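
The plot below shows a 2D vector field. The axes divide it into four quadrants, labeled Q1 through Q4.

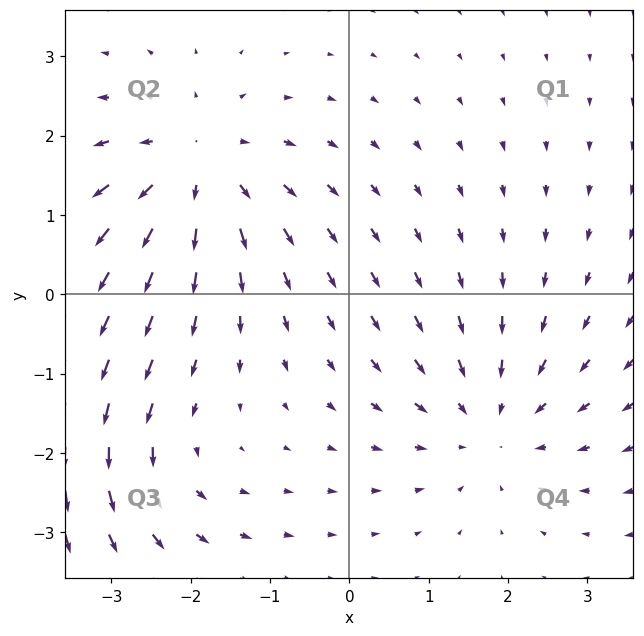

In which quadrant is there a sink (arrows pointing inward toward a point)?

The sink sits at approximately (1.8, -1.6), which lies in quadrant Q4. The divergence there is about -3, negative as expected for a sink.

Q4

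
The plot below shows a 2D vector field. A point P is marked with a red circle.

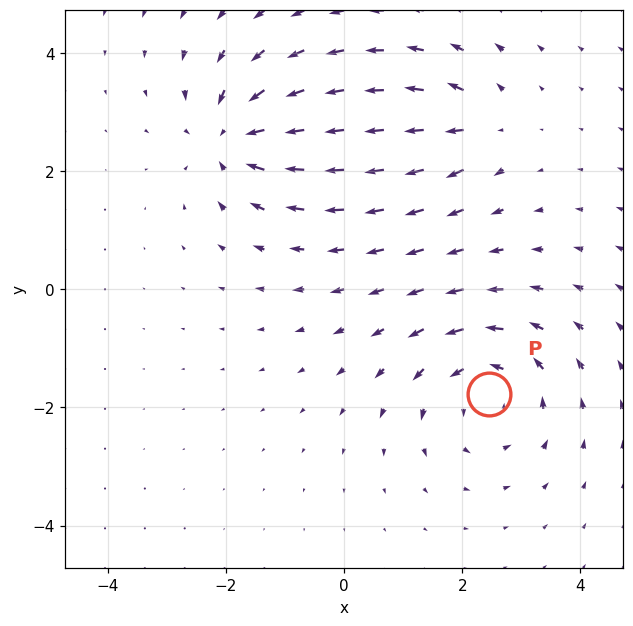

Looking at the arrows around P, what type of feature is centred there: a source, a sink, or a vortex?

vortex

At P (2.4, -1.8) the arrows circulate counterclockwise. Divergence ≈0, curl about +4 — near-zero divergence with nonzero curl is a vortex.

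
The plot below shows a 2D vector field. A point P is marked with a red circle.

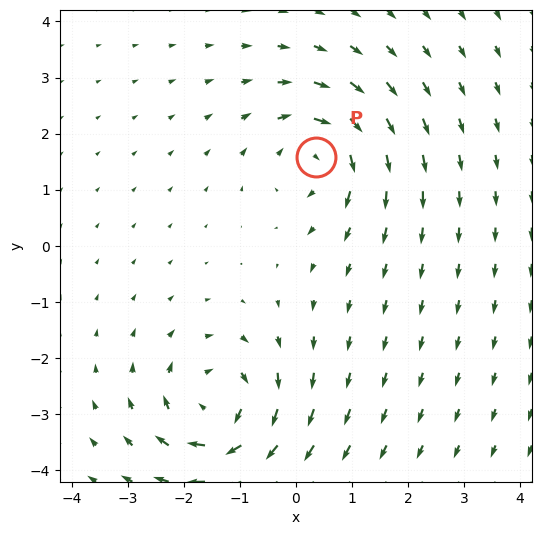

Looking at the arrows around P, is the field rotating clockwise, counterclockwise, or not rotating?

Near P at (0.4, 1.6) the arrows circulate clockwise. The curl (z-component) there is about -4; negative curl means clockwise rotation.

clockwise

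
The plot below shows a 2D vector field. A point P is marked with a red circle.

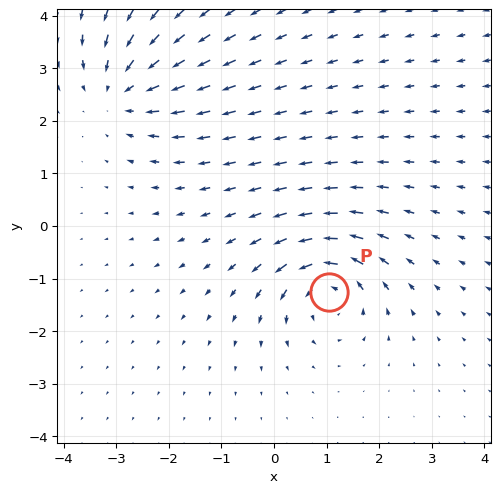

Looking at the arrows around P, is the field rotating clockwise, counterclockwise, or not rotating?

counterclockwise

Near P at (1.0, -1.3) the arrows circulate counterclockwise. The curl (z-component) there is about +7; positive curl means counterclockwise rotation.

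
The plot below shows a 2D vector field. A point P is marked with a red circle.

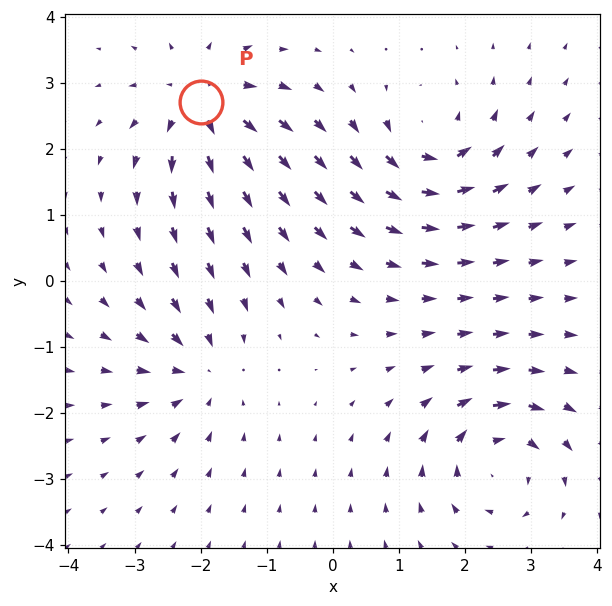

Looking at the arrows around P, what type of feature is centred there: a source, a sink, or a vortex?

source

At P (-2.0, 2.7) the arrows spread outward. Divergence about +7, curl ≈0 — positive divergence with near-zero curl is a source.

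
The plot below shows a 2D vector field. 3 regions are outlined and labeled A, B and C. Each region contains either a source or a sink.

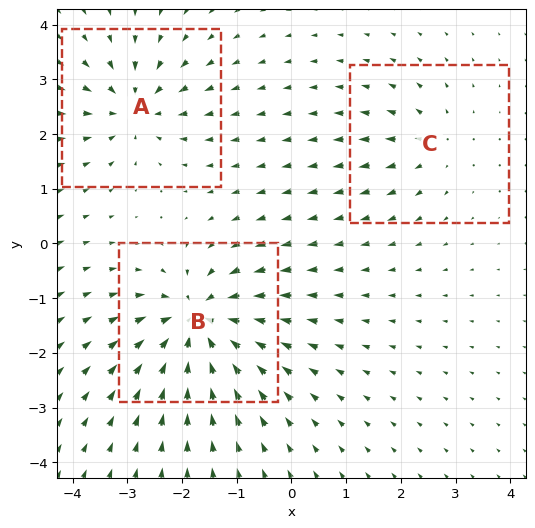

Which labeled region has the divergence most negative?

Divergence at each region's feature centre — A: about -4, B: about -6, C: about +2. Region B is most negative.

B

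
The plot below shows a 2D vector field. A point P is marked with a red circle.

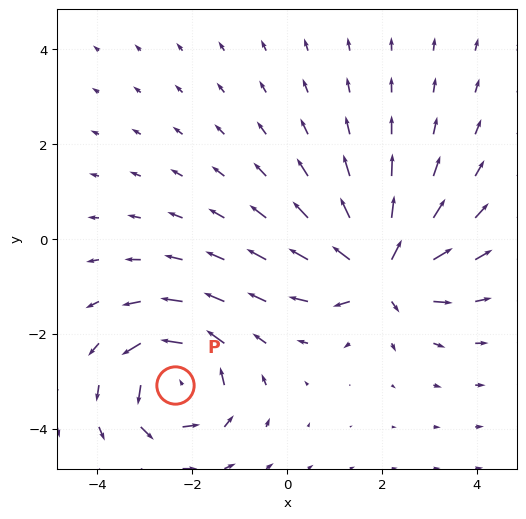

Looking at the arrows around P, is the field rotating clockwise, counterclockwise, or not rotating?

Near P at (-2.4, -3.1) the arrows circulate counterclockwise. The curl (z-component) there is about +5; positive curl means counterclockwise rotation.

counterclockwise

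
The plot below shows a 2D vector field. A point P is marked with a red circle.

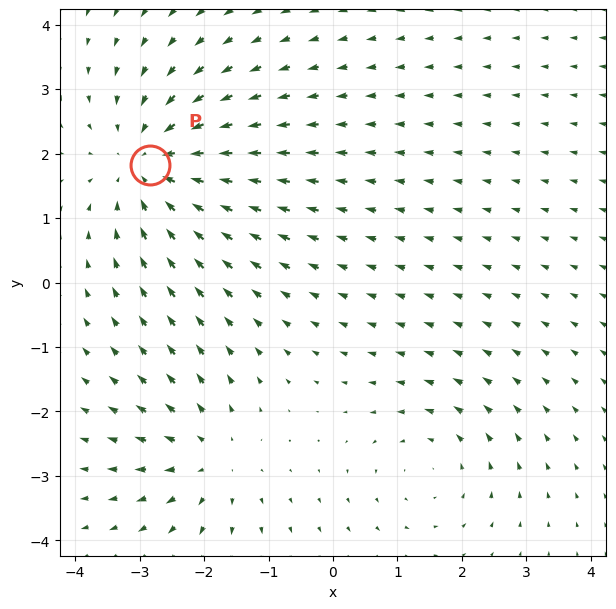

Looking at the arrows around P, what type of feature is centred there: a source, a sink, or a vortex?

sink

At P (-2.8, 1.8) the arrows converge inward. Divergence about -4, curl ≈0 — negative divergence with near-zero curl is a sink.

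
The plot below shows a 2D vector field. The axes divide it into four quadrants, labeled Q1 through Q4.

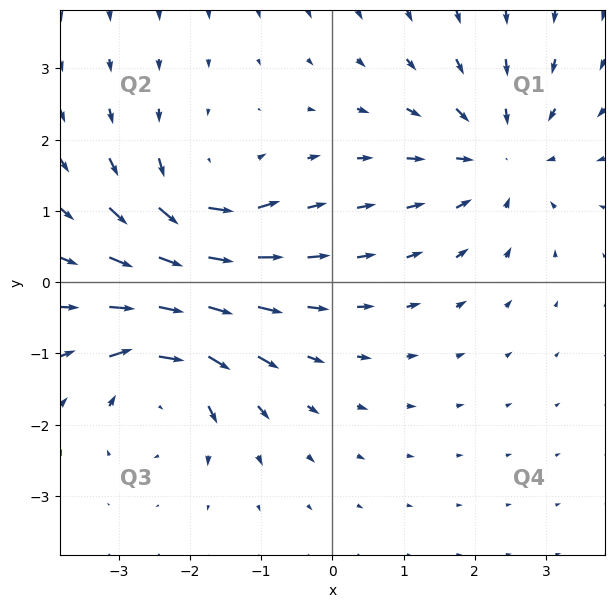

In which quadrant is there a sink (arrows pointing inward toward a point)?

Q1

The sink sits at approximately (2.4, 1.8), which lies in quadrant Q1. The divergence there is about -4, negative as expected for a sink.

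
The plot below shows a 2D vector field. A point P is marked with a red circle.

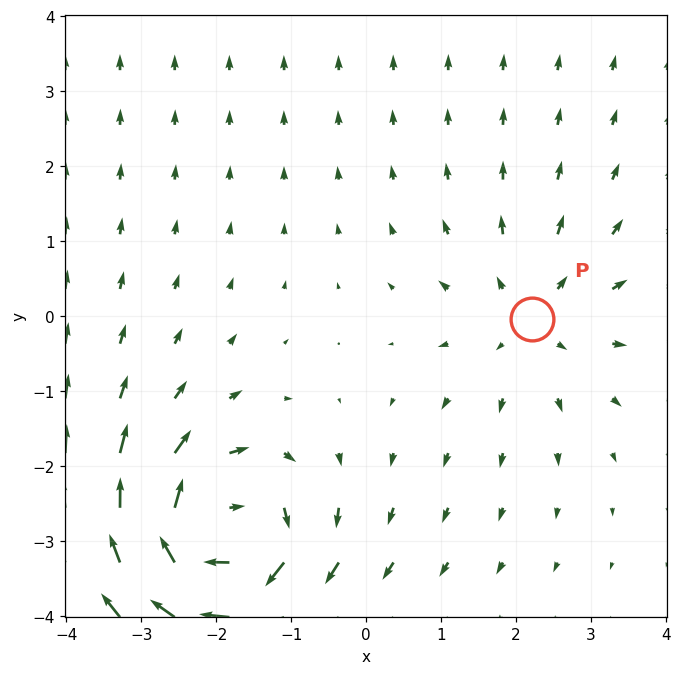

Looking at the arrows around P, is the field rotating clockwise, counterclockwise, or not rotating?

not rotating

Near P at (2.2, -0.0) the arrows show no circulation. The curl there is ≈0.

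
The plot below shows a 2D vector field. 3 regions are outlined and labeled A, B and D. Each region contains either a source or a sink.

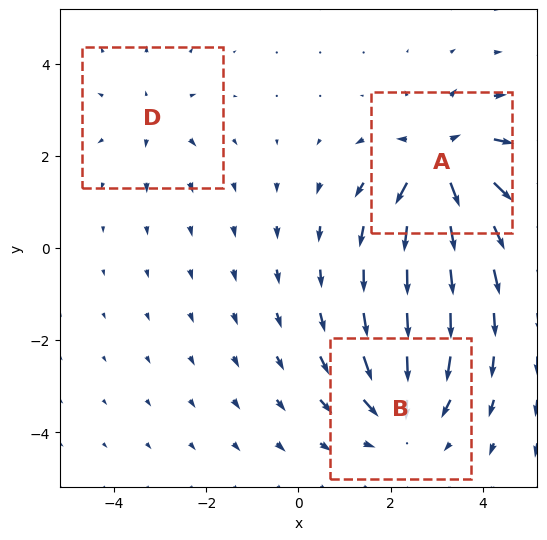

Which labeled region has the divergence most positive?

Divergence at each region's feature centre — A: about +6, B: about -4, D: about +2. Region A is most positive.

A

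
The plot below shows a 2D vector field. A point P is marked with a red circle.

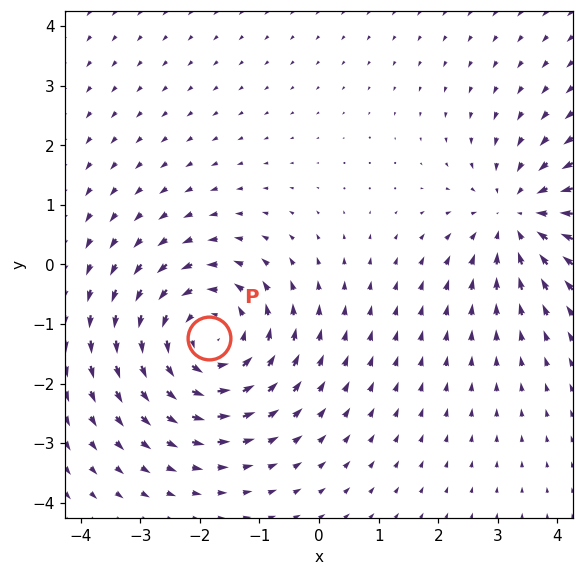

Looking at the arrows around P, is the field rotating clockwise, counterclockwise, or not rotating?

Near P at (-1.9, -1.2) the arrows circulate counterclockwise. The curl (z-component) there is about +3; positive curl means counterclockwise rotation.

counterclockwise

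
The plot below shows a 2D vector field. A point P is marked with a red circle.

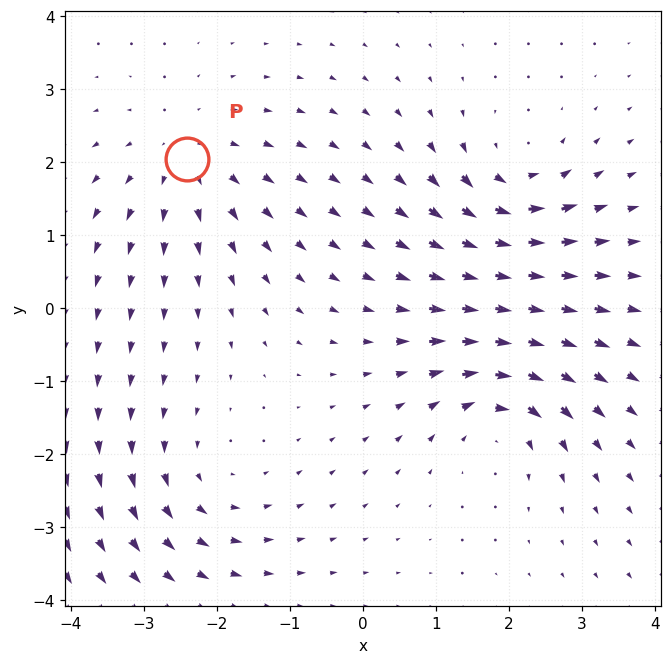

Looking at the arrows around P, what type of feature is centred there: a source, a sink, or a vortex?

At P (-2.4, 2.1) the arrows spread outward. Divergence about +4, curl ≈0 — positive divergence with near-zero curl is a source.

source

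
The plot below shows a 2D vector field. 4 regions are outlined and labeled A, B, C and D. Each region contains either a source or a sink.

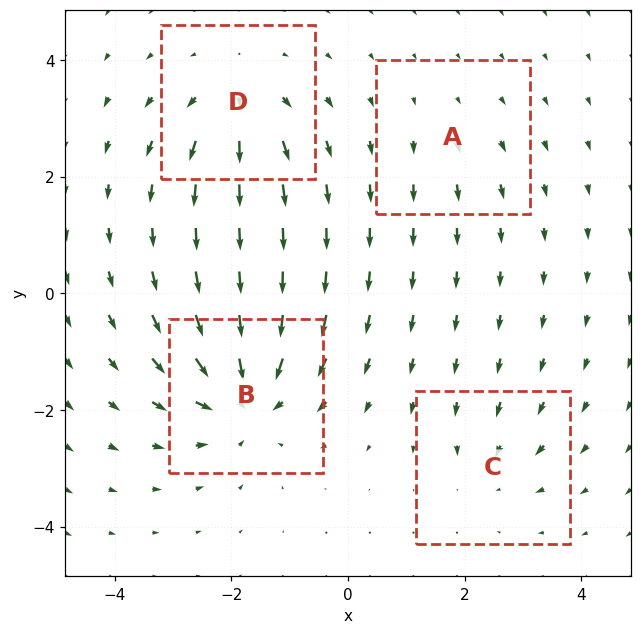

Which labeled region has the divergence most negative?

B

Divergence at each region's feature centre — A: about +2, B: about -7, C: about -3, D: about +5. Region B is most negative.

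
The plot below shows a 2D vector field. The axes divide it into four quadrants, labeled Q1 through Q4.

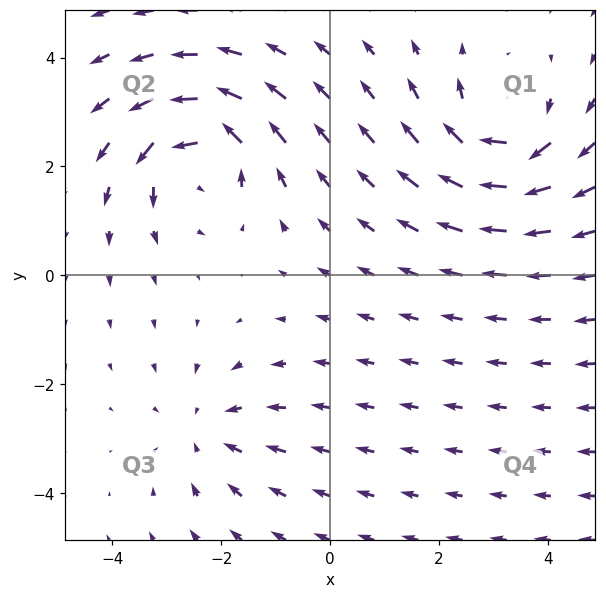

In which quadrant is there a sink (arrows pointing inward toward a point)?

Q3

The sink sits at approximately (-2.3, -2.8), which lies in quadrant Q3. The divergence there is about -3, negative as expected for a sink.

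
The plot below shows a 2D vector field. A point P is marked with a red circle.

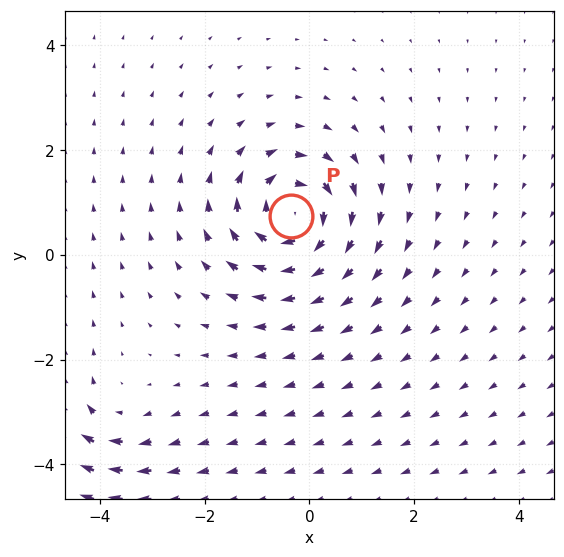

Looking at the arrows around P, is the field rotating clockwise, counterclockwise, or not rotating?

clockwise

Near P at (-0.4, 0.8) the arrows circulate clockwise. The curl (z-component) there is about -6; negative curl means clockwise rotation.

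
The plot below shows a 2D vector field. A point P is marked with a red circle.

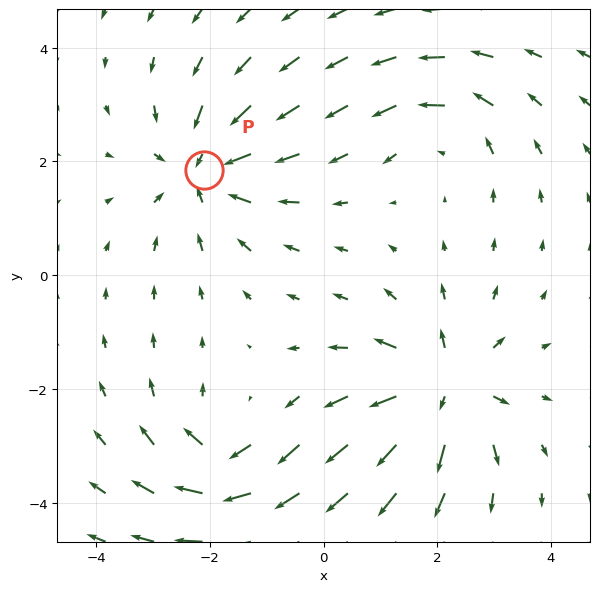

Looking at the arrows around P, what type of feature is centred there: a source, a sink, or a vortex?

At P (-2.1, 1.9) the arrows converge inward. Divergence about -4, curl ≈0 — negative divergence with near-zero curl is a sink.

sink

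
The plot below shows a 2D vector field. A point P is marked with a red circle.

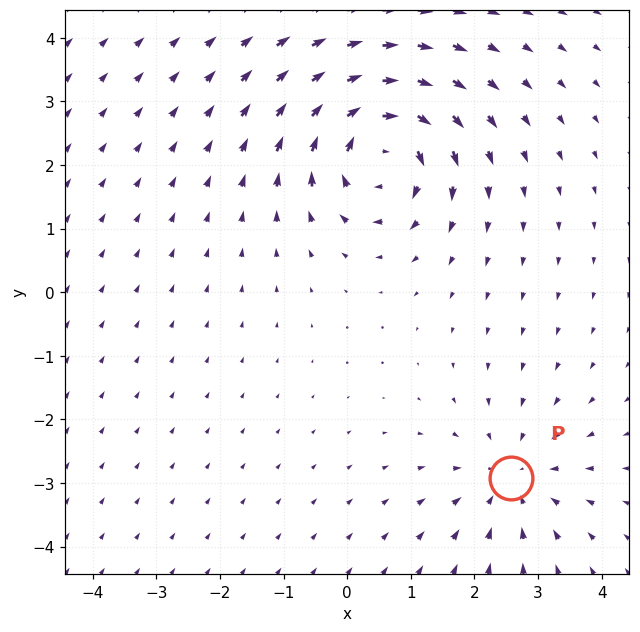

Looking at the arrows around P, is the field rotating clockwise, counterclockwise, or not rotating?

Near P at (2.6, -2.9) the arrows show no circulation. The curl there is ≈0.

not rotating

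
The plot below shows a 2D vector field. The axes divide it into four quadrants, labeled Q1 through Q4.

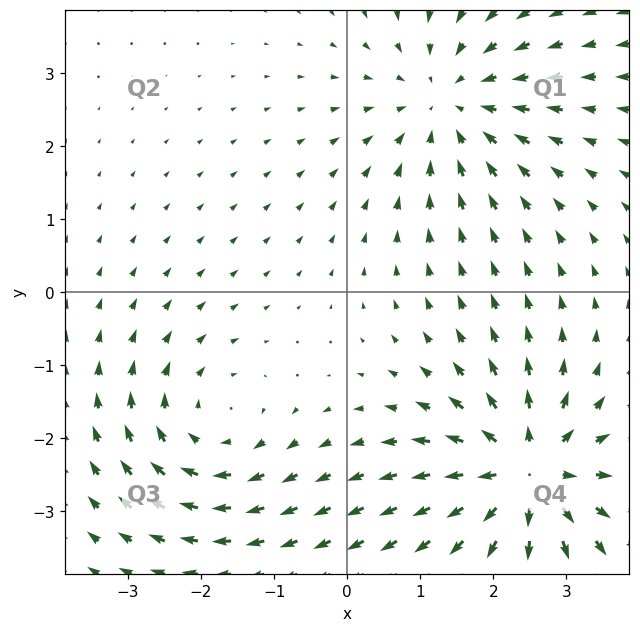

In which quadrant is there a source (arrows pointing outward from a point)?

Q4

The source sits at approximately (2.5, -2.5), which lies in quadrant Q4. The divergence there is about +6, positive as expected for a source.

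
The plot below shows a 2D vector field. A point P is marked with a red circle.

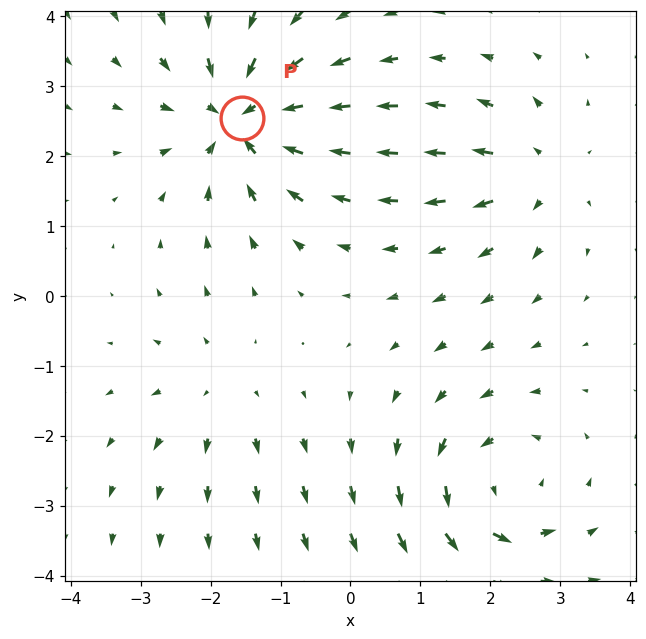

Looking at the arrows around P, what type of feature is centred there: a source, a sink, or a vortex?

At P (-1.6, 2.5) the arrows converge inward. Divergence about -6, curl ≈0 — negative divergence with near-zero curl is a sink.

sink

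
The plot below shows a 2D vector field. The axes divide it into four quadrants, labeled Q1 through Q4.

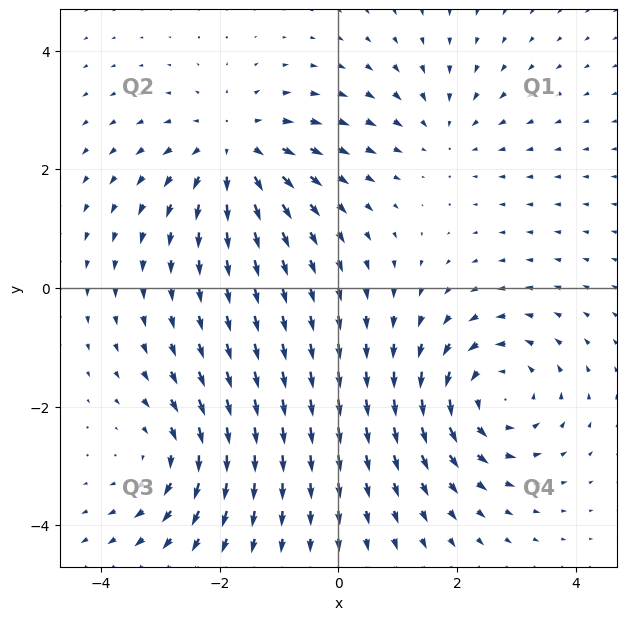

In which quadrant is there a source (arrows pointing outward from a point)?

Q2

The source sits at approximately (-1.8, 2.3), which lies in quadrant Q2. The divergence there is about +5, positive as expected for a source.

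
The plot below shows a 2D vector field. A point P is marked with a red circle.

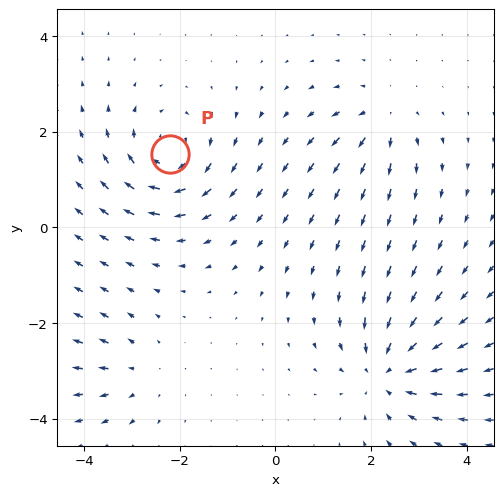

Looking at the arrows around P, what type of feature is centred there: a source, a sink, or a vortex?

vortex

At P (-2.2, 1.5) the arrows circulate clockwise. Divergence ≈0, curl about -5 — near-zero divergence with nonzero curl is a vortex.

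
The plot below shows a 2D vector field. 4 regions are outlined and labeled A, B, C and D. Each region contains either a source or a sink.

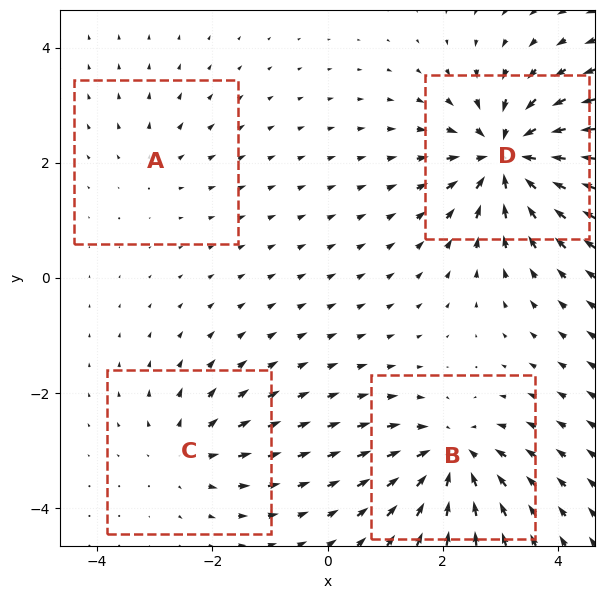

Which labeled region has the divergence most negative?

Divergence at each region's feature centre — A: about +2, B: about -6, C: about +4, D: about -8. Region D is most negative.

D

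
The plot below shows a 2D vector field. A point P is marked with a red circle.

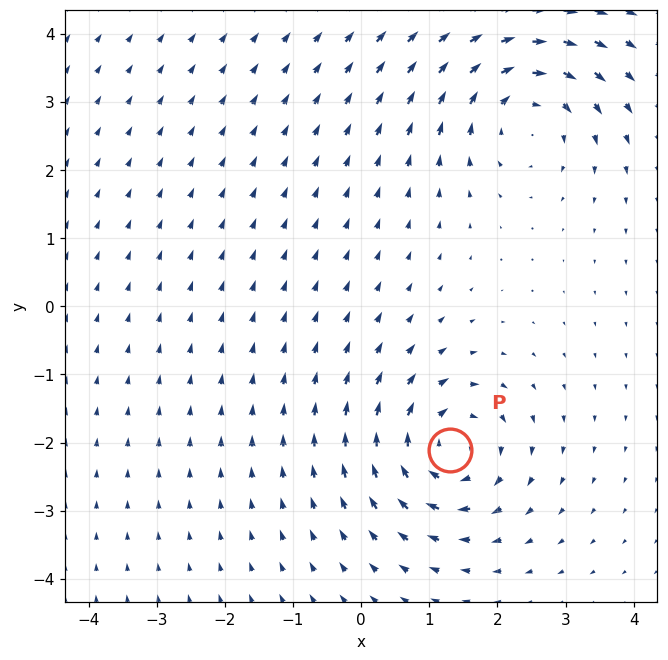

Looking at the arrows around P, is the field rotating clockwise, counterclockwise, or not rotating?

Near P at (1.3, -2.1) the arrows circulate clockwise. The curl (z-component) there is about -5; negative curl means clockwise rotation.

clockwise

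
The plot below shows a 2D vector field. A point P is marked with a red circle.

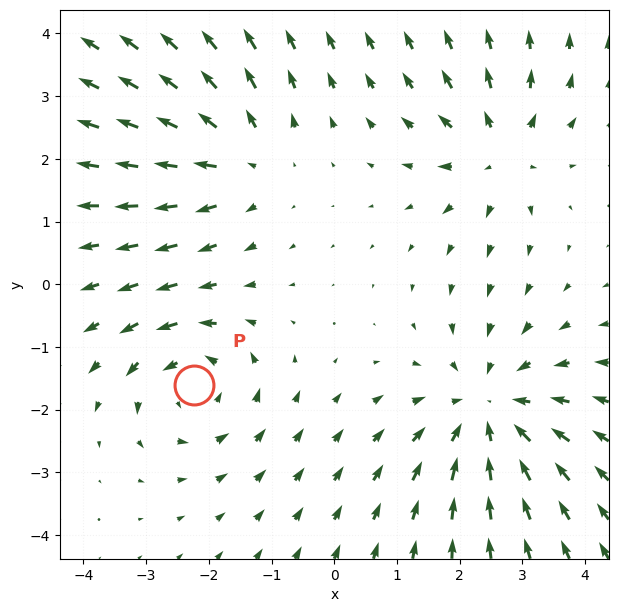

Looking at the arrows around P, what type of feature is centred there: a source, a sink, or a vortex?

At P (-2.2, -1.6) the arrows circulate counterclockwise. Divergence ≈0, curl about +3 — near-zero divergence with nonzero curl is a vortex.

vortex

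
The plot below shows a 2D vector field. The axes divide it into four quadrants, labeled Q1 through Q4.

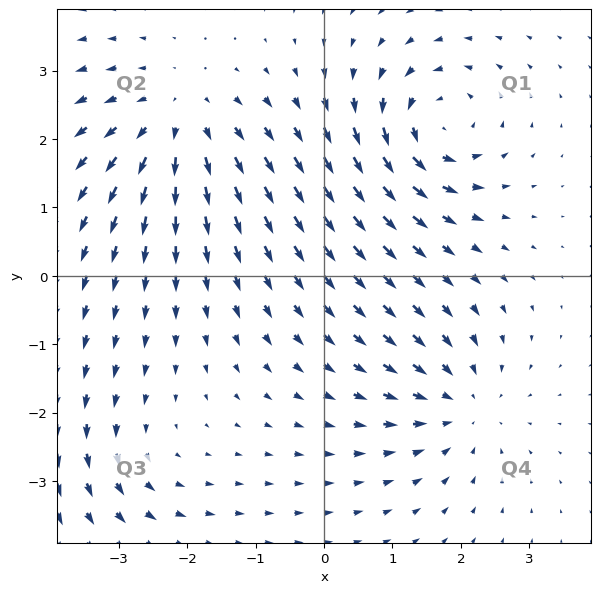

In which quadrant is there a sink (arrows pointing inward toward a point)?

The sink sits at approximately (2.0, -1.9), which lies in quadrant Q4. The divergence there is about -4, negative as expected for a sink.

Q4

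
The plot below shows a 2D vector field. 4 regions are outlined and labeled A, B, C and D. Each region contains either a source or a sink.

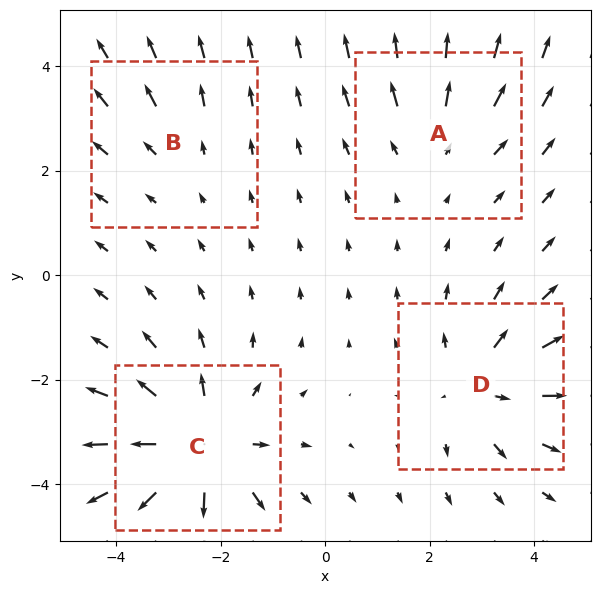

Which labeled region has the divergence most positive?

C

Divergence at each region's feature centre — A: about +3, B: about +2, C: about +7, D: about +5. Region C is most positive.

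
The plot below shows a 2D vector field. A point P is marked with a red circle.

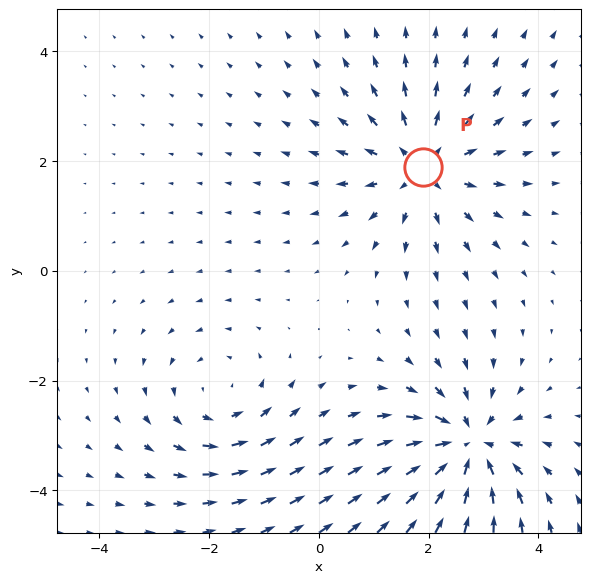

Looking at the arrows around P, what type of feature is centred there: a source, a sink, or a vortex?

source

At P (1.9, 1.9) the arrows spread outward. Divergence about +5, curl ≈0 — positive divergence with near-zero curl is a source.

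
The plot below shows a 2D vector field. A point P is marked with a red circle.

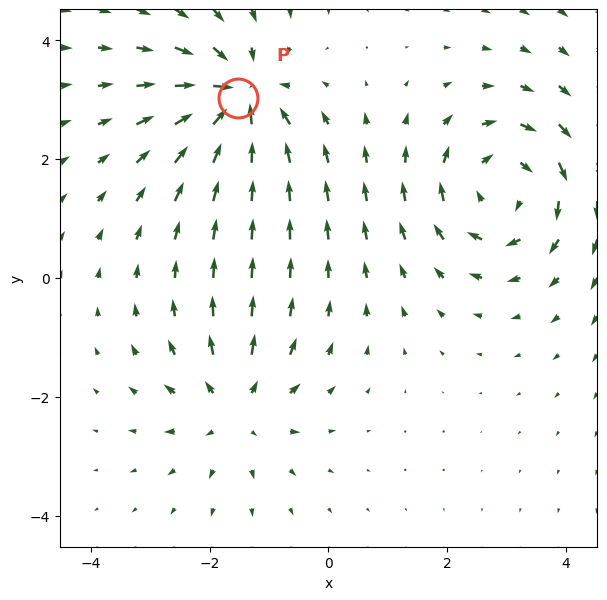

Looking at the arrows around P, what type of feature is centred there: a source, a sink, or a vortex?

At P (-1.5, 3.0) the arrows converge inward. Divergence about -6, curl ≈0 — negative divergence with near-zero curl is a sink.

sink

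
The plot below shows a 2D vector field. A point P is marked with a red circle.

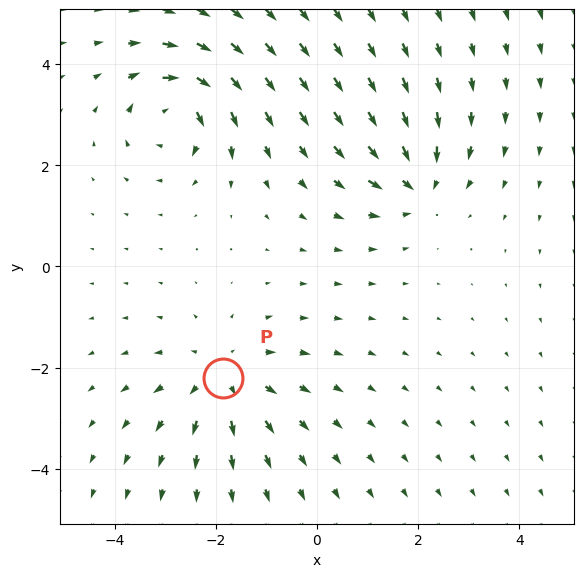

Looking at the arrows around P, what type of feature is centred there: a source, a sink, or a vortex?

At P (-1.9, -2.2) the arrows spread outward. Divergence about +3, curl ≈0 — positive divergence with near-zero curl is a source.

source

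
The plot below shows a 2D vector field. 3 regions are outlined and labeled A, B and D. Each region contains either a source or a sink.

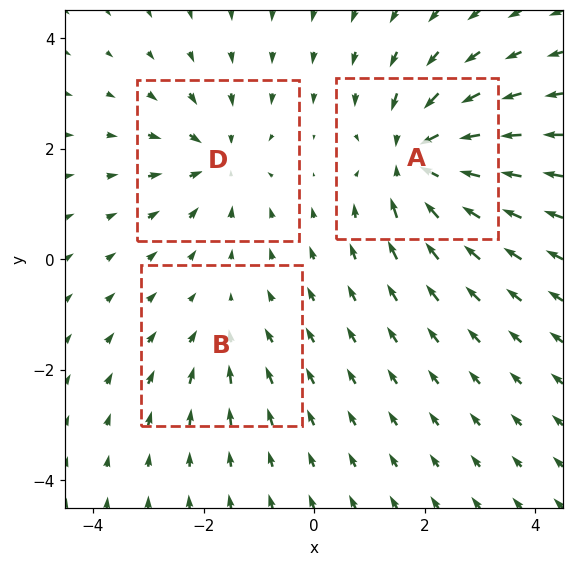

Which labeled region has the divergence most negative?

A

Divergence at each region's feature centre — A: about -6, B: about -2, D: about -4. Region A is most negative.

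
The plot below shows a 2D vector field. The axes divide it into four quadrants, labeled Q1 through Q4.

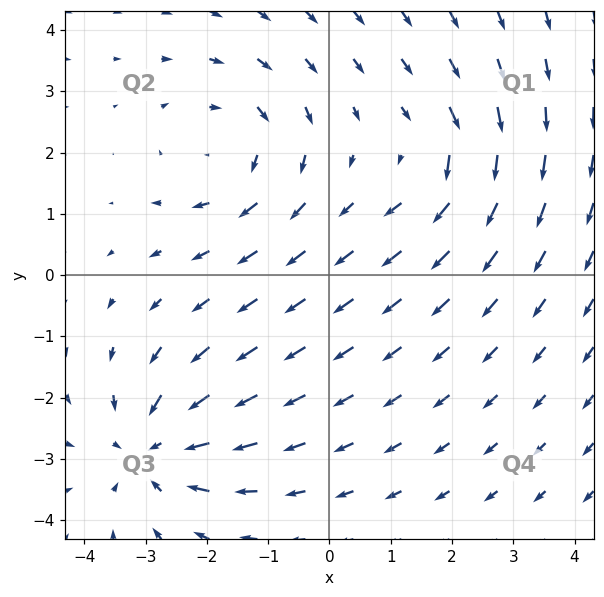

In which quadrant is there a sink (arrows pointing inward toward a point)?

The sink sits at approximately (-2.9, -2.9), which lies in quadrant Q3. The divergence there is about -5, negative as expected for a sink.

Q3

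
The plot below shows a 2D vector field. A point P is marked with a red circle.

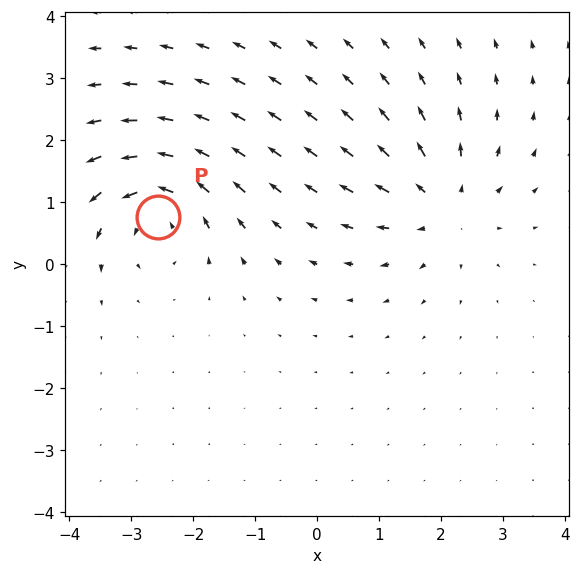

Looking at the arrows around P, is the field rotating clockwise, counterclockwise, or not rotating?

counterclockwise

Near P at (-2.6, 0.8) the arrows circulate counterclockwise. The curl (z-component) there is about +7; positive curl means counterclockwise rotation.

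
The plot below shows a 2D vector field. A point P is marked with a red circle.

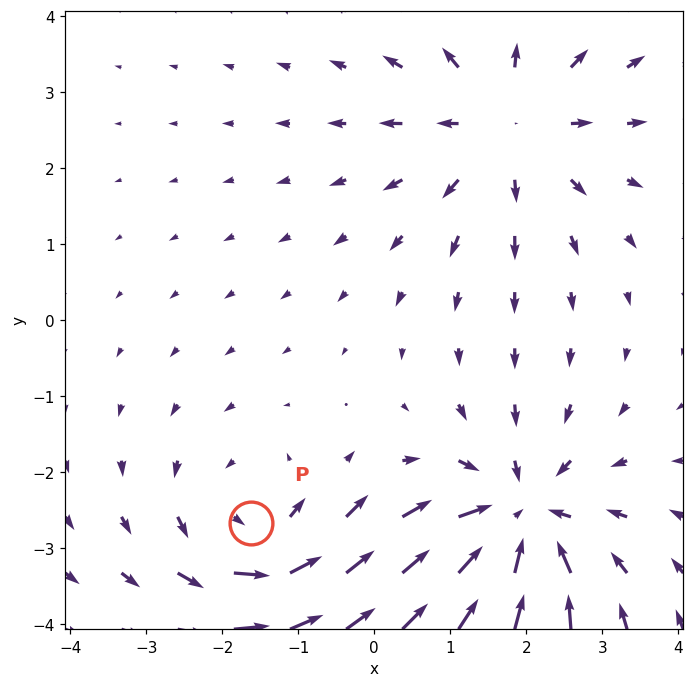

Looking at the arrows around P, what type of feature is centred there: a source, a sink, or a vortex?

At P (-1.6, -2.7) the arrows circulate counterclockwise. Divergence ≈0, curl about +4 — near-zero divergence with nonzero curl is a vortex.

vortex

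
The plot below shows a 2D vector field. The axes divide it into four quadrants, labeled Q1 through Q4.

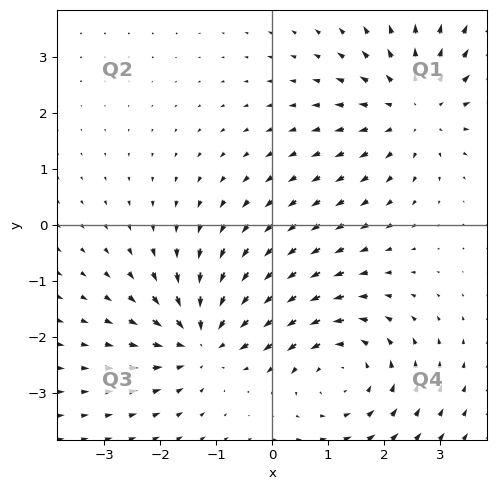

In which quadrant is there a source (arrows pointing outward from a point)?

The source sits at approximately (2.6, 2.1), which lies in quadrant Q1. The divergence there is about +4, positive as expected for a source.

Q1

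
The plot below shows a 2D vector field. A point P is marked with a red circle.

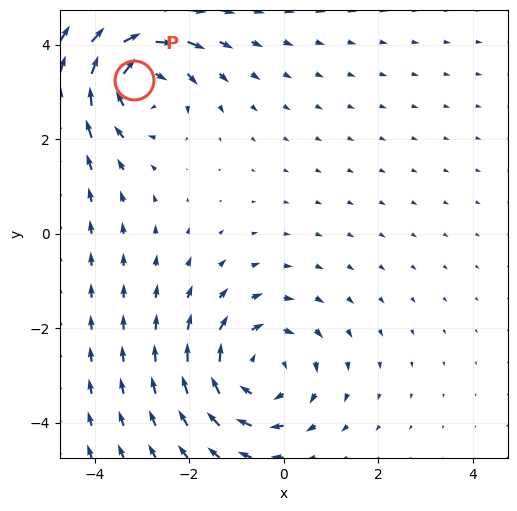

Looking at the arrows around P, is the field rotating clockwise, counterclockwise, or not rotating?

clockwise

Near P at (-3.2, 3.3) the arrows circulate clockwise. The curl (z-component) there is about -3; negative curl means clockwise rotation.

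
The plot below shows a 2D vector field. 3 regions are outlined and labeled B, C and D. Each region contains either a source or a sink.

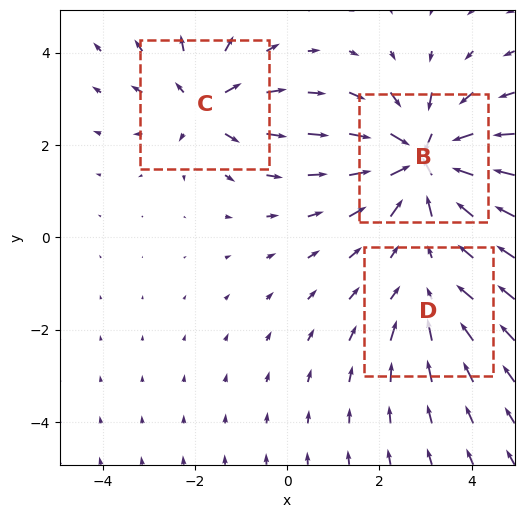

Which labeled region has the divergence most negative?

Divergence at each region's feature centre — B: about -6, C: about +4, D: about -2. Region B is most negative.

B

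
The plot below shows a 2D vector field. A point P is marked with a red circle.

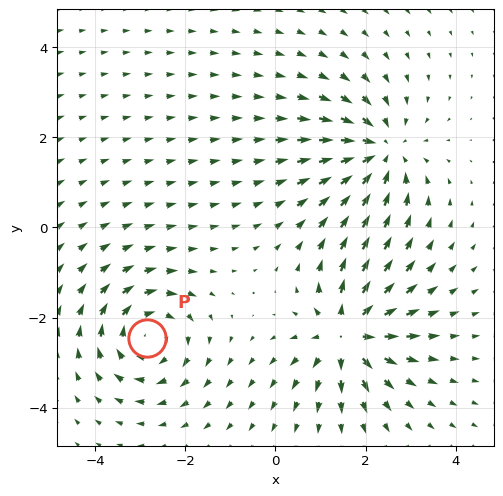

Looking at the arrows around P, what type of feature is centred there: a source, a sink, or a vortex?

At P (-2.9, -2.4) the arrows circulate clockwise. Divergence ≈0, curl about -5 — near-zero divergence with nonzero curl is a vortex.

vortex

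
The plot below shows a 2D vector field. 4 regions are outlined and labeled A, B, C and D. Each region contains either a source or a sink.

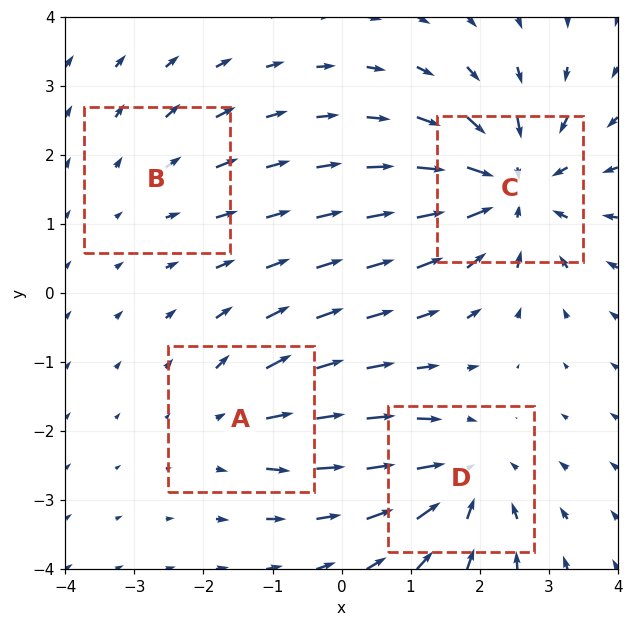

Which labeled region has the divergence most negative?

Divergence at each region's feature centre — A: about +3, B: about +2, C: about -6, D: about -5. Region C is most negative.

C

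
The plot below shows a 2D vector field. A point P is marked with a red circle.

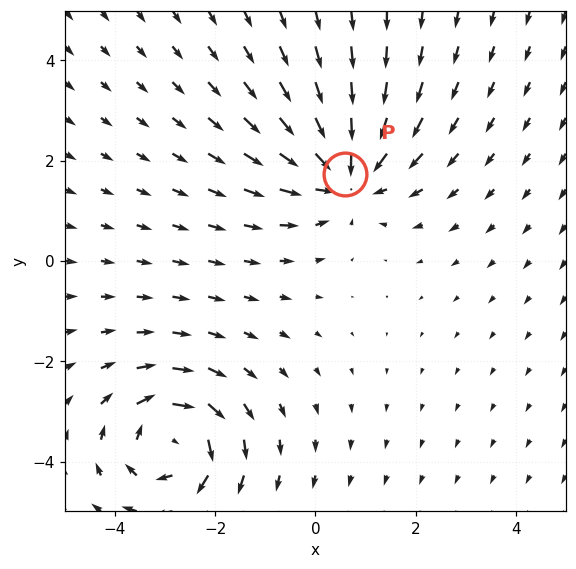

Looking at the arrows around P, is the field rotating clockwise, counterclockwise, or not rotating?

Near P at (0.6, 1.7) the arrows show no circulation. The curl there is ≈0.

not rotating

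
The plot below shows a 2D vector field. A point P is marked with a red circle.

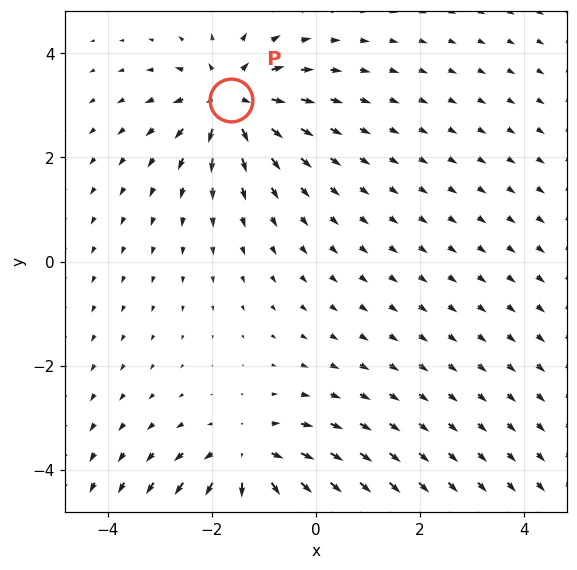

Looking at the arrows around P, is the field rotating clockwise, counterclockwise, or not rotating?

not rotating

Near P at (-1.6, 3.1) the arrows show no circulation. The curl there is ≈0.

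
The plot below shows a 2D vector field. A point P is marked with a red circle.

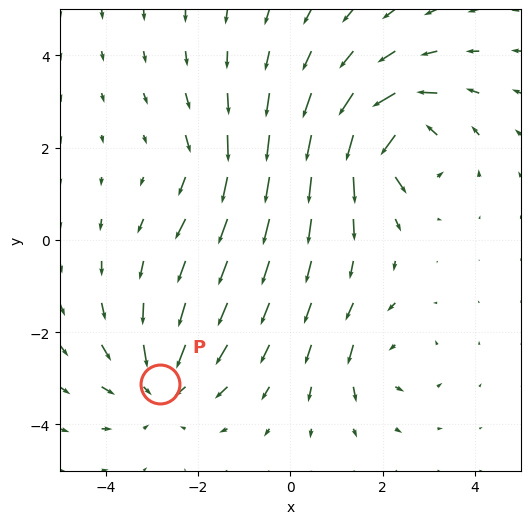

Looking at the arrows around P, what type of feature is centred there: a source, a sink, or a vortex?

sink

At P (-2.8, -3.1) the arrows converge inward. Divergence about -4, curl ≈0 — negative divergence with near-zero curl is a sink.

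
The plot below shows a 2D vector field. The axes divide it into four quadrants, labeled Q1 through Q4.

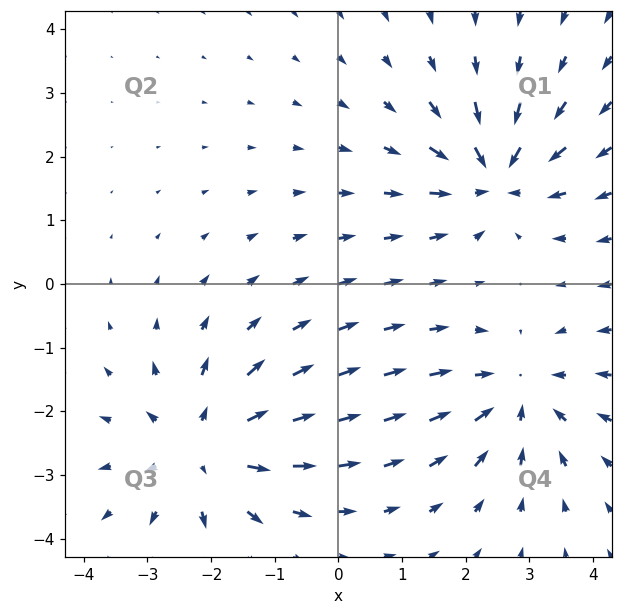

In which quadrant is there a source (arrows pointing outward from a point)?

Q3

The source sits at approximately (-2.1, -2.6), which lies in quadrant Q3. The divergence there is about +3, positive as expected for a source.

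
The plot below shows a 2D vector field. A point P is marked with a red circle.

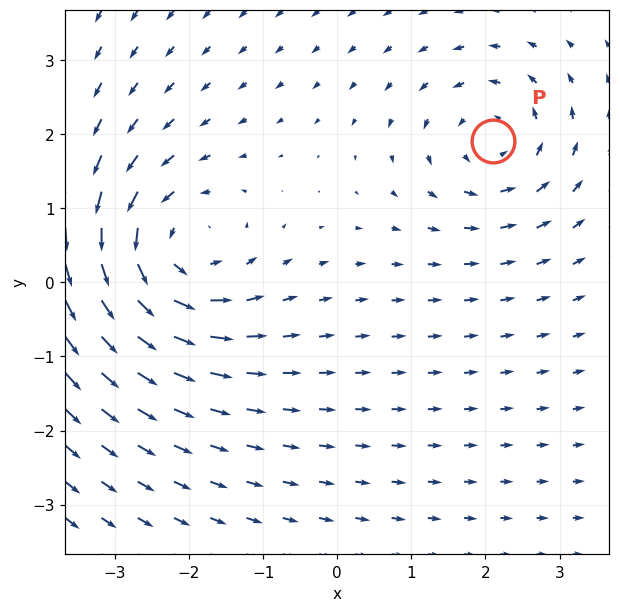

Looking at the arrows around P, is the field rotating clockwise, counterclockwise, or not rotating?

counterclockwise

Near P at (2.1, 1.9) the arrows circulate counterclockwise. The curl (z-component) there is about +4; positive curl means counterclockwise rotation.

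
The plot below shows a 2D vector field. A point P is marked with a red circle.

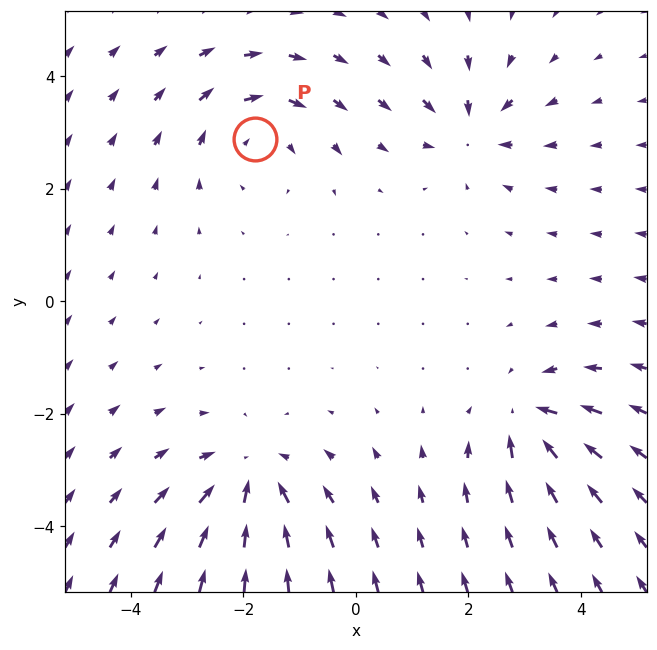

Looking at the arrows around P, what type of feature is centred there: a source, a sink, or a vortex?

At P (-1.8, 2.9) the arrows circulate clockwise. Divergence ≈0, curl about -3 — near-zero divergence with nonzero curl is a vortex.

vortex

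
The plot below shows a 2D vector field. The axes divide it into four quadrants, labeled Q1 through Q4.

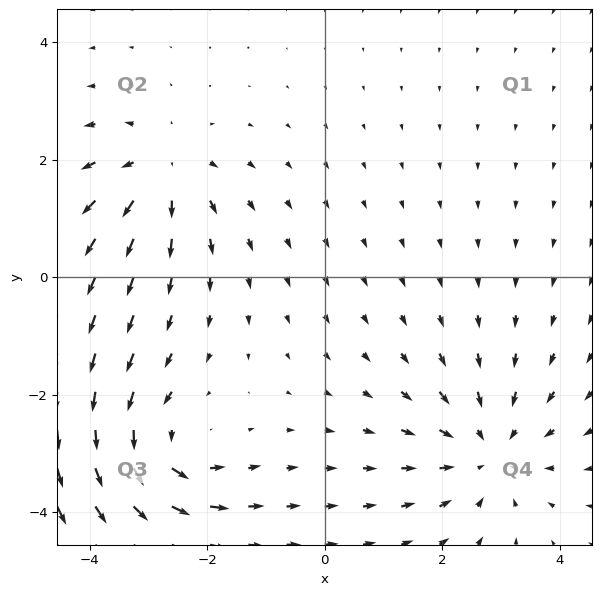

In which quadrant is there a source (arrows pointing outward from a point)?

The source sits at approximately (-2.8, 1.8), which lies in quadrant Q2. The divergence there is about +4, positive as expected for a source.

Q2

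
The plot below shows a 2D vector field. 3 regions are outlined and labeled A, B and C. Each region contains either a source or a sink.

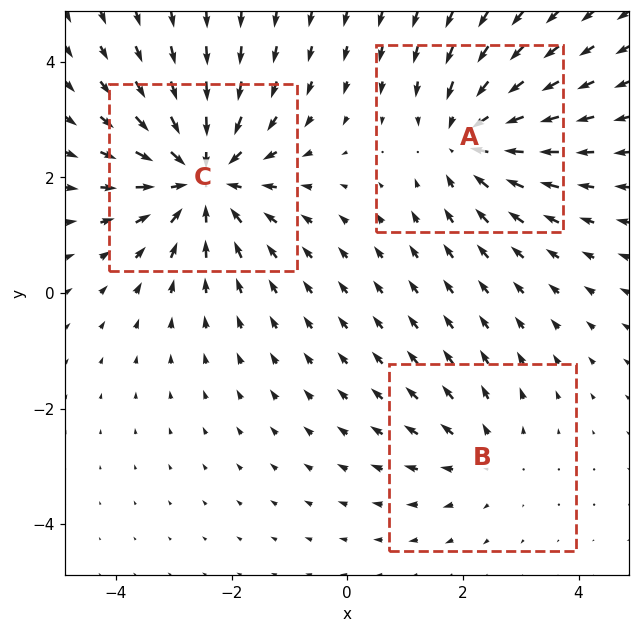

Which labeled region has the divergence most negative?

C

Divergence at each region's feature centre — A: about -3, B: about +2, C: about -4. Region C is most negative.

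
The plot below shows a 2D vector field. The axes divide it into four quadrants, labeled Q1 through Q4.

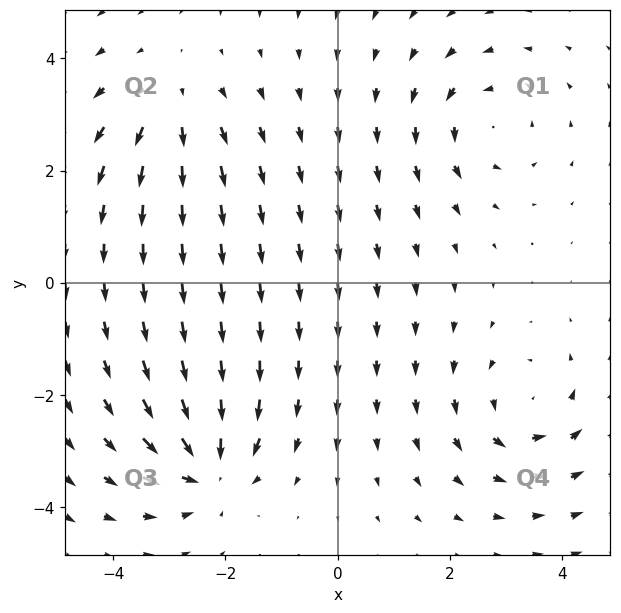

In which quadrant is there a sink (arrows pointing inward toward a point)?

Q3

The sink sits at approximately (-2.3, -3.3), which lies in quadrant Q3. The divergence there is about -6, negative as expected for a sink.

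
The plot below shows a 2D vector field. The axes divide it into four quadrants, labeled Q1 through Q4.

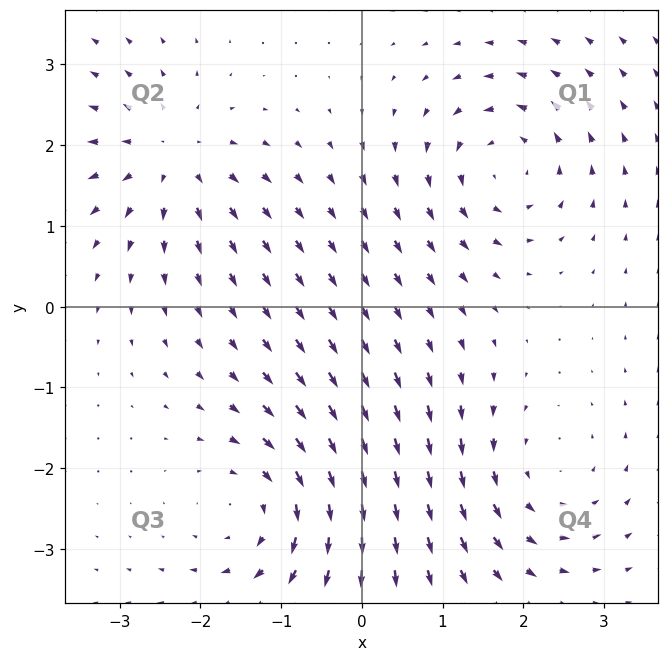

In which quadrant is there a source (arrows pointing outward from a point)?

The source sits at approximately (-2.3, 1.8), which lies in quadrant Q2. The divergence there is about +3, positive as expected for a source.

Q2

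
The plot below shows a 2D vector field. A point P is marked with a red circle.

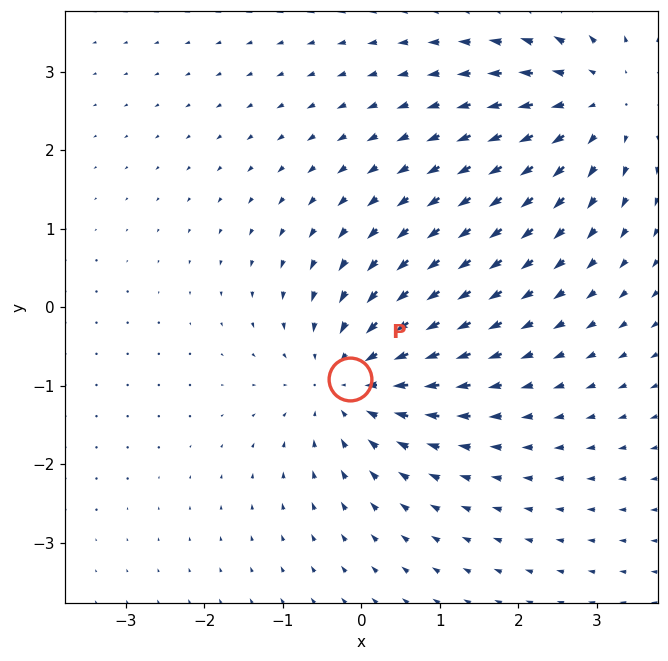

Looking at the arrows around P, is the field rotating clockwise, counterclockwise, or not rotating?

Near P at (-0.1, -0.9) the arrows show no circulation. The curl there is ≈0.

not rotating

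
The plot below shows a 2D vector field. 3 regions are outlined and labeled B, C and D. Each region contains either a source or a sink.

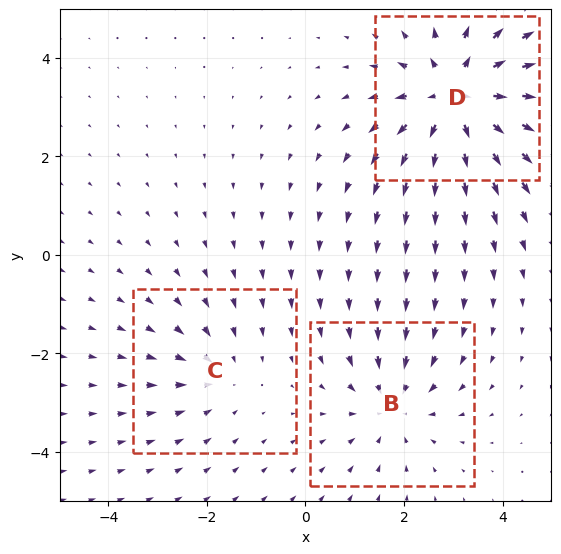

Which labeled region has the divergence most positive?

D

Divergence at each region's feature centre — B: about -3, C: about -2, D: about +5. Region D is most positive.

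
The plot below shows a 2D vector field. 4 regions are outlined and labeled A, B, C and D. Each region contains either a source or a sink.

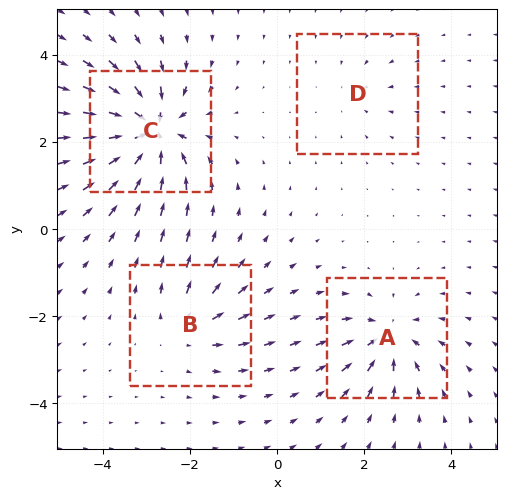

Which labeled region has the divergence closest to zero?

Divergence at each region's feature centre — A: about -6, B: about +4, C: about -9, D: about -2. Region D is closest to zero.

D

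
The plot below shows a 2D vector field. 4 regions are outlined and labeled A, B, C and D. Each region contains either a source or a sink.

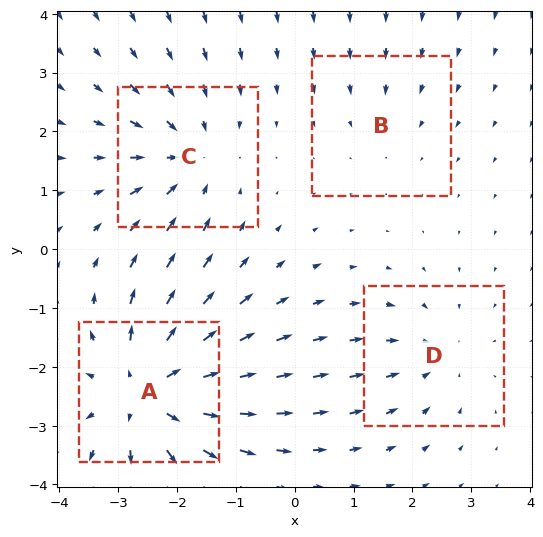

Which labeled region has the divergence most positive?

Divergence at each region's feature centre — A: about +6, B: about -2, C: about -4, D: about -3. Region A is most positive.

A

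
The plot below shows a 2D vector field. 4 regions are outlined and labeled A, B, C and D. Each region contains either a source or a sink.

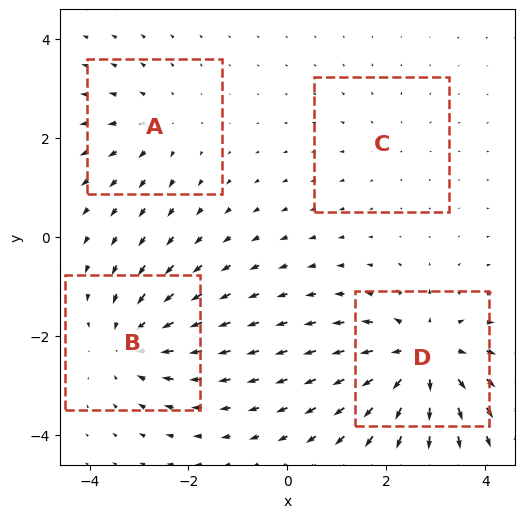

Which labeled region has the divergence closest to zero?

C

Divergence at each region's feature centre — A: about +3, B: about -4, C: about +2, D: about +6. Region C is closest to zero.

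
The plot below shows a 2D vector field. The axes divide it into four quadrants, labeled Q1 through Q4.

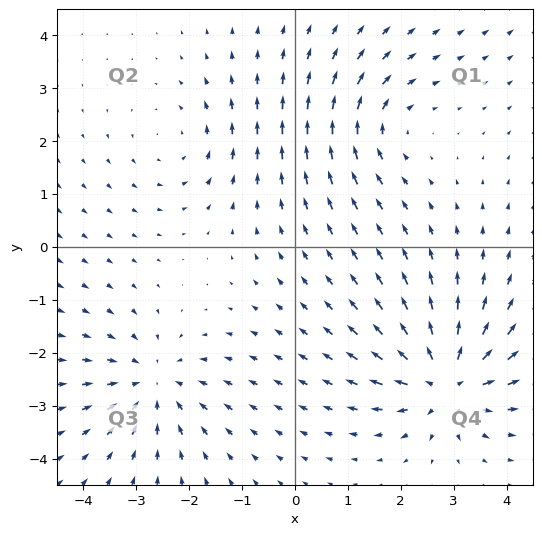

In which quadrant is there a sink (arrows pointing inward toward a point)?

Q3

The sink sits at approximately (-2.7, -2.6), which lies in quadrant Q3. The divergence there is about -4, negative as expected for a sink.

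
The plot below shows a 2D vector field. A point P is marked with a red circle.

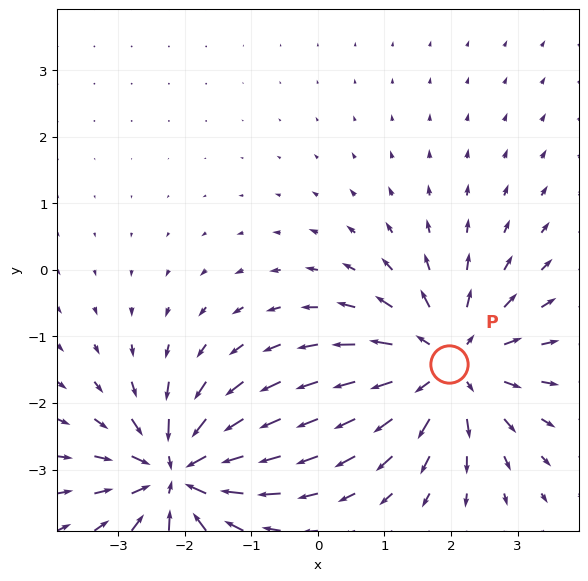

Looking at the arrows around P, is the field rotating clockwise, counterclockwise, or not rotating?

Near P at (2.0, -1.4) the arrows show no circulation. The curl there is ≈0.

not rotating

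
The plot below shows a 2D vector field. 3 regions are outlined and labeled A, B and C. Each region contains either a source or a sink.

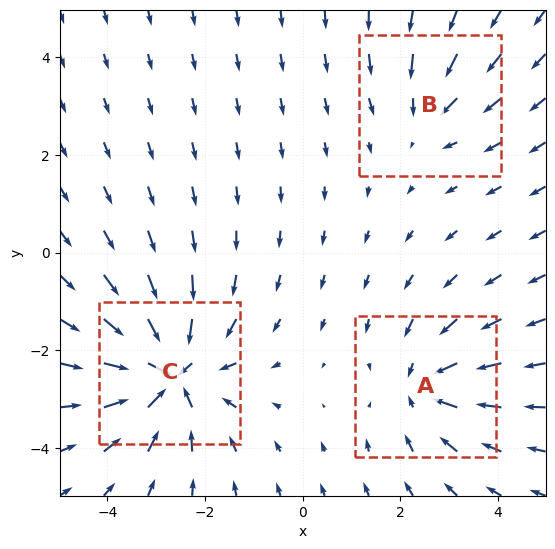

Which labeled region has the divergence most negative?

Divergence at each region's feature centre — A: about -3, B: about -2, C: about -5. Region C is most negative.

C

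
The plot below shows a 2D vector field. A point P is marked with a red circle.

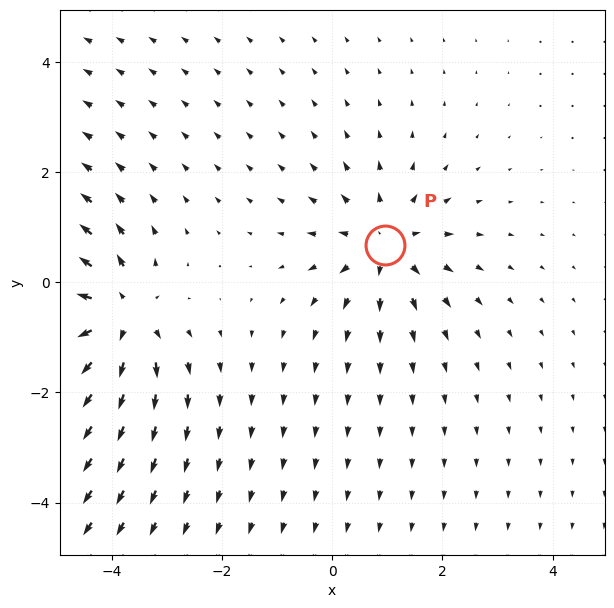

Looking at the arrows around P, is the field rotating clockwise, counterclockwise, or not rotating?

not rotating

Near P at (1.0, 0.7) the arrows show no circulation. The curl there is ≈0.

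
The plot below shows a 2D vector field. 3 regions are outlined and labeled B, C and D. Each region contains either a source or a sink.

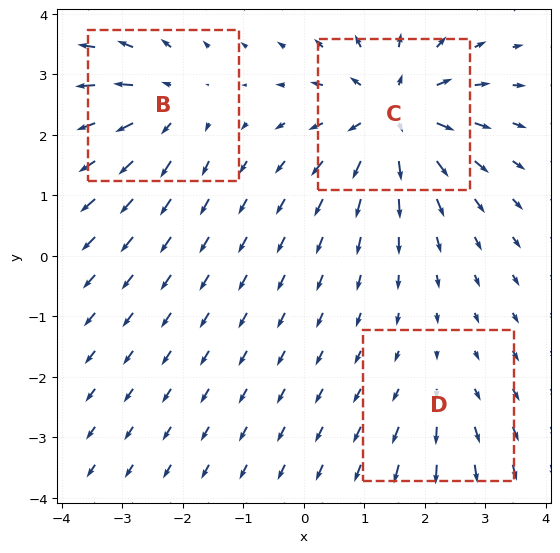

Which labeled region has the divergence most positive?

C

Divergence at each region's feature centre — B: about +4, C: about +6, D: about +2. Region C is most positive.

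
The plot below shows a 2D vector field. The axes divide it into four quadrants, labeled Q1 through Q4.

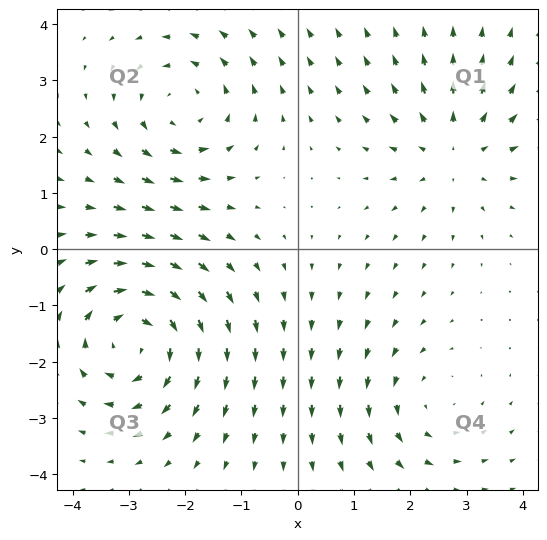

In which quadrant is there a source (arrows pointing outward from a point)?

The source sits at approximately (2.8, 1.7), which lies in quadrant Q1. The divergence there is about +3, positive as expected for a source.

Q1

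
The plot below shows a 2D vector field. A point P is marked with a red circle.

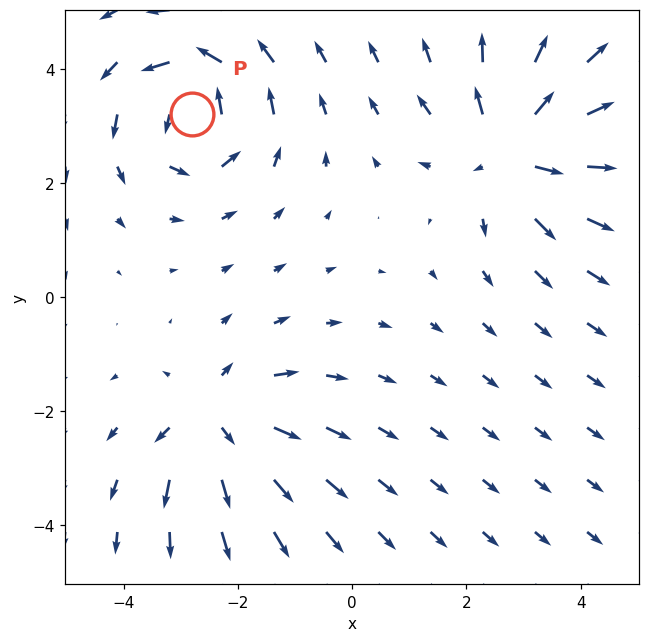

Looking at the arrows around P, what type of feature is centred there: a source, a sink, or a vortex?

At P (-2.8, 3.2) the arrows circulate counterclockwise. Divergence ≈0, curl about +4 — near-zero divergence with nonzero curl is a vortex.

vortex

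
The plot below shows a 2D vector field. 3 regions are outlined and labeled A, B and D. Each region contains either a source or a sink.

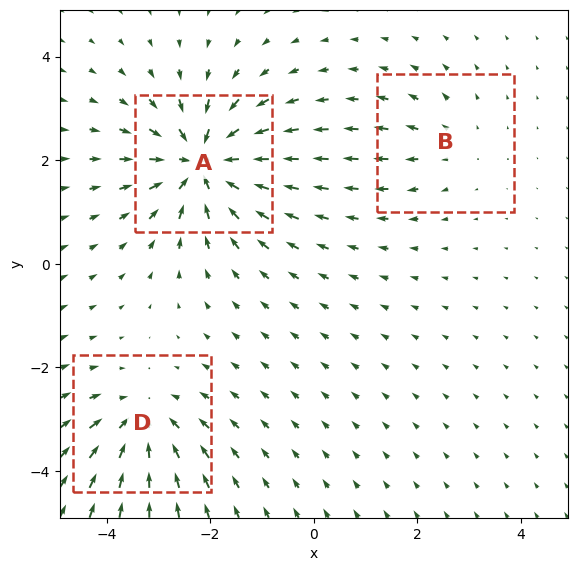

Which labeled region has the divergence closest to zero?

B

Divergence at each region's feature centre — A: about -6, B: about +2, D: about -4. Region B is closest to zero.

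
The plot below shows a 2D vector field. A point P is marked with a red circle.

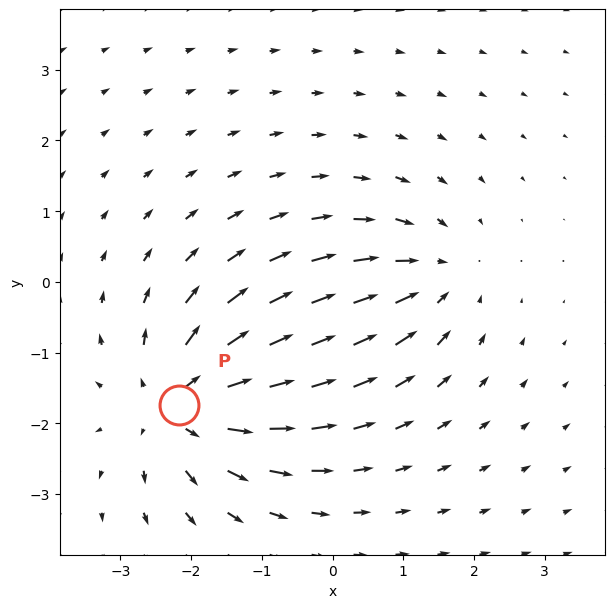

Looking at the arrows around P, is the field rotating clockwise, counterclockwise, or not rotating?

Near P at (-2.2, -1.7) the arrows show no circulation. The curl there is ≈0.

not rotating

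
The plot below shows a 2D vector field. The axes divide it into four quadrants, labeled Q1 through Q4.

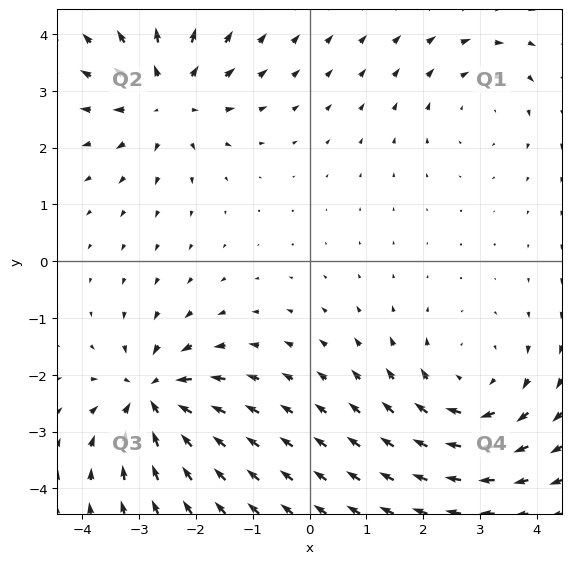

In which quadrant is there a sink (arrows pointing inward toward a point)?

Q3

The sink sits at approximately (-2.8, -2.4), which lies in quadrant Q3. The divergence there is about -6, negative as expected for a sink.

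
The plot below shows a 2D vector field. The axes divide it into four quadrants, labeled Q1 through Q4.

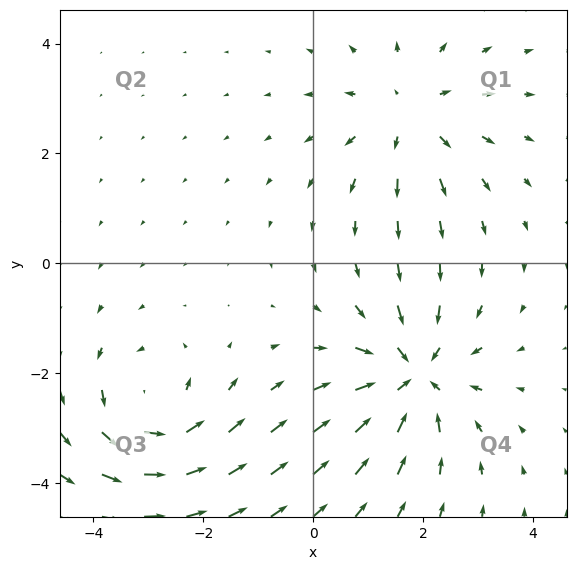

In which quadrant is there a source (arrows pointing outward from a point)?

Q1

The source sits at approximately (1.7, 2.7), which lies in quadrant Q1. The divergence there is about +3, positive as expected for a source.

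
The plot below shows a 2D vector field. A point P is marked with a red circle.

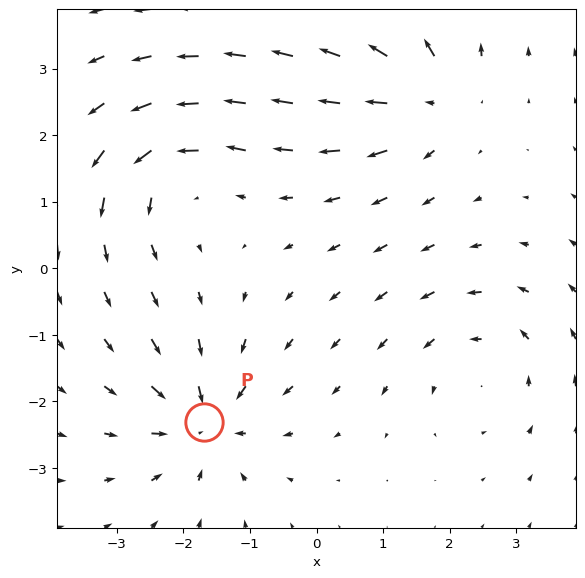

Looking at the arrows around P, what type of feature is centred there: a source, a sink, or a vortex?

At P (-1.7, -2.3) the arrows converge inward. Divergence about -6, curl ≈0 — negative divergence with near-zero curl is a sink.

sink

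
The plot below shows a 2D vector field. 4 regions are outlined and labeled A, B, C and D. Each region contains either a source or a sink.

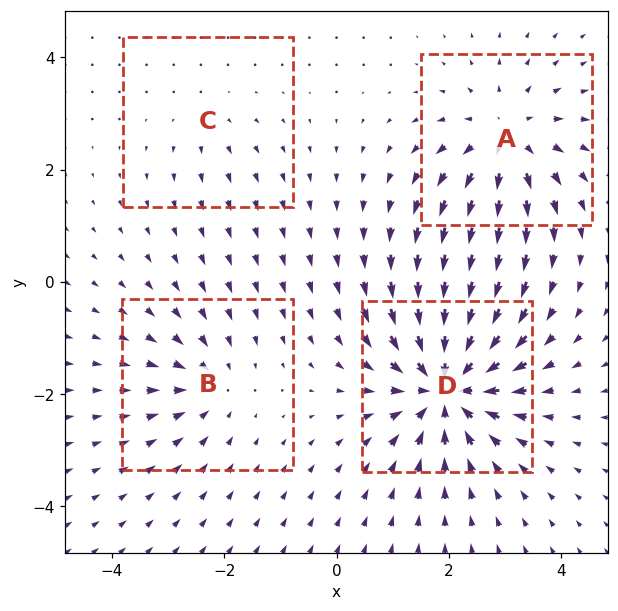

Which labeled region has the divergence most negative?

D

Divergence at each region's feature centre — A: about +5, B: about -4, C: about +2, D: about -8. Region D is most negative.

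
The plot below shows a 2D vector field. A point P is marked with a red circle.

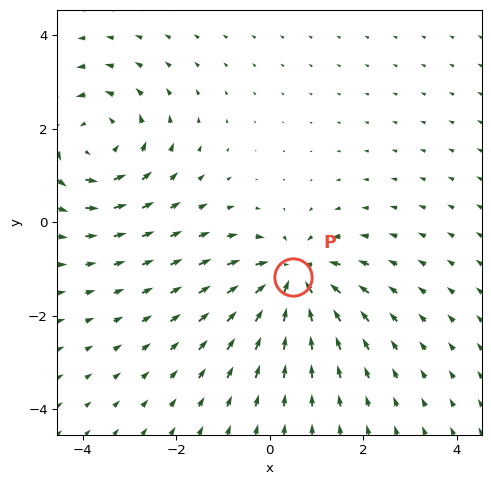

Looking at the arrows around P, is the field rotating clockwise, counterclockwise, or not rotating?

Near P at (0.5, -1.2) the arrows show no circulation. The curl there is ≈0.

not rotating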